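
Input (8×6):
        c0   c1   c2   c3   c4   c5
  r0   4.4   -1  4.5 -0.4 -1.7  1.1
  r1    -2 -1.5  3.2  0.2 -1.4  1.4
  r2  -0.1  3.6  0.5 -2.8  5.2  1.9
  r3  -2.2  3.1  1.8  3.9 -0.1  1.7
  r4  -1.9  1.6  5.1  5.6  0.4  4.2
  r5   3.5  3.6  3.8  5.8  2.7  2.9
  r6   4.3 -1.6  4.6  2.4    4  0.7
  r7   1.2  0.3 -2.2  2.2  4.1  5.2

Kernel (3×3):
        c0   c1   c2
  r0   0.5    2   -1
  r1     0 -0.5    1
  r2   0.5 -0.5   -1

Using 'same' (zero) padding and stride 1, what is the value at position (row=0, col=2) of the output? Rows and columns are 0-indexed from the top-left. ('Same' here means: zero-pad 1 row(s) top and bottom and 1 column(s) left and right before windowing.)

-5.2

The receptive field on the zero-padded input at this output position is [0 0 0 / -1 4.5 -0.4 / -1.5 3.2 0.2]. Elementwise product with the kernel and sum: 0·0.5 + 0·2 + 0·-1 + 4.5·-0.5 + -0.4·1 + -1.5·0.5 + 3.2·-0.5 + 0.2·-1.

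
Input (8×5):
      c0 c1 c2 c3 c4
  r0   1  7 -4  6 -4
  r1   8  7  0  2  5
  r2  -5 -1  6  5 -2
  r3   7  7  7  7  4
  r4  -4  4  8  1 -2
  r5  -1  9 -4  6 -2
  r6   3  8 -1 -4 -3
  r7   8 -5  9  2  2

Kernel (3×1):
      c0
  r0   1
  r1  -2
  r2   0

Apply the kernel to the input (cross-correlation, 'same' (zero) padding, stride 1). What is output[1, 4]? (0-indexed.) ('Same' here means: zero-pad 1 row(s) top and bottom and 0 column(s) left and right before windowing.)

The receptive field on the zero-padded input at this output position is [-4 / 5 / -2]. Elementwise product with the kernel and sum: -4·1 + 5·-2.

-14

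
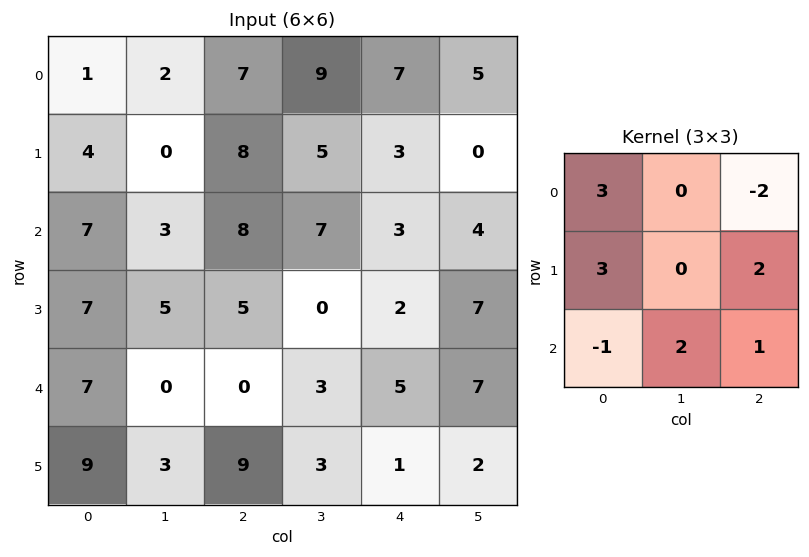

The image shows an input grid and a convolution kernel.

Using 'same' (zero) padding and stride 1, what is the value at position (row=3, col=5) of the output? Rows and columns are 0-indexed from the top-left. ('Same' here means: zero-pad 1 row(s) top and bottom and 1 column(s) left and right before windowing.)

The receptive field on the zero-padded input at this output position is [3 4 0 / 2 7 0 / 5 7 0]. Elementwise product with the kernel and sum: 3·3 + 0·-2 + 2·3 + 0·2 + 5·-1 + 7·2 + 0·1.

24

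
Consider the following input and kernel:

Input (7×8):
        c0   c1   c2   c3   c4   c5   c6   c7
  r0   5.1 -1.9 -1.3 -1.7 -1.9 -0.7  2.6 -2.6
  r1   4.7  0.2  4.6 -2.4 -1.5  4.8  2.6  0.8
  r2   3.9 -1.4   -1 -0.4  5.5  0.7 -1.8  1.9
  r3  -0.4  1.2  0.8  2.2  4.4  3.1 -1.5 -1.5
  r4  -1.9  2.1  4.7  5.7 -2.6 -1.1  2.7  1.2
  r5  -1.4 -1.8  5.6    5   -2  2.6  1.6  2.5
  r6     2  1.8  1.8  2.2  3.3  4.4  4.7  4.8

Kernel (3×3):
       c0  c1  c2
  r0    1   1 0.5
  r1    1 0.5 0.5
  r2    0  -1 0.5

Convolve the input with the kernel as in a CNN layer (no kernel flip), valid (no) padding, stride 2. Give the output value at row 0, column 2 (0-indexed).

The receptive field on the input at this output position is [-1.9 -0.7 2.6 / -1.5 4.8 2.6 / 5.5 0.7 -1.8]. Elementwise product with the kernel and sum: -1.9·1 + -0.7·1 + 2.6·0.5 + -1.5·1 + 4.8·0.5 + 2.6·0.5 + 0.7·-1 + -1.8·0.5.

-0.7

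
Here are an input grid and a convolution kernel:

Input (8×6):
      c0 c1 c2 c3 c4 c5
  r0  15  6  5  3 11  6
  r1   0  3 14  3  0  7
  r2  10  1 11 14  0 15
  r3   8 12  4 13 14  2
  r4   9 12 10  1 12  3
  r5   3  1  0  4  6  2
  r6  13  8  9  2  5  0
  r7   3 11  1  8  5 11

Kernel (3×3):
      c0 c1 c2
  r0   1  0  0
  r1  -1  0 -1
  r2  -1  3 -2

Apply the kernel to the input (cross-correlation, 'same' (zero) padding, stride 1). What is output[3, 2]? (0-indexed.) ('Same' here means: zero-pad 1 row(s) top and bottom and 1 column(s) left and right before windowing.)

-8

The receptive field on the zero-padded input at this output position is [1 11 14 / 12 4 13 / 12 10 1]. Elementwise product with the kernel and sum: 1·1 + 12·-1 + 13·-1 + 12·-1 + 10·3 + 1·-2.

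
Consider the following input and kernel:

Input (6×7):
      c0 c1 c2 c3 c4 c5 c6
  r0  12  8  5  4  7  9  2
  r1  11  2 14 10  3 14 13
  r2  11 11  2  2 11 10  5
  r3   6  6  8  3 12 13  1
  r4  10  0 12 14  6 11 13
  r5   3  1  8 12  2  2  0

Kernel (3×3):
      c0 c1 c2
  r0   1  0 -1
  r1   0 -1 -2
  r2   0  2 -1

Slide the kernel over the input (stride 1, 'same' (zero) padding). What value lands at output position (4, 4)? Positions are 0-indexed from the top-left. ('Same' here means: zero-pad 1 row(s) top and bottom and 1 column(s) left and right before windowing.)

-36

The receptive field on the zero-padded input at this output position is [3 12 13 / 14 6 11 / 12 2 2]. Elementwise product with the kernel and sum: 3·1 + 13·-1 + 6·-1 + 11·-2 + 2·2 + 2·-1.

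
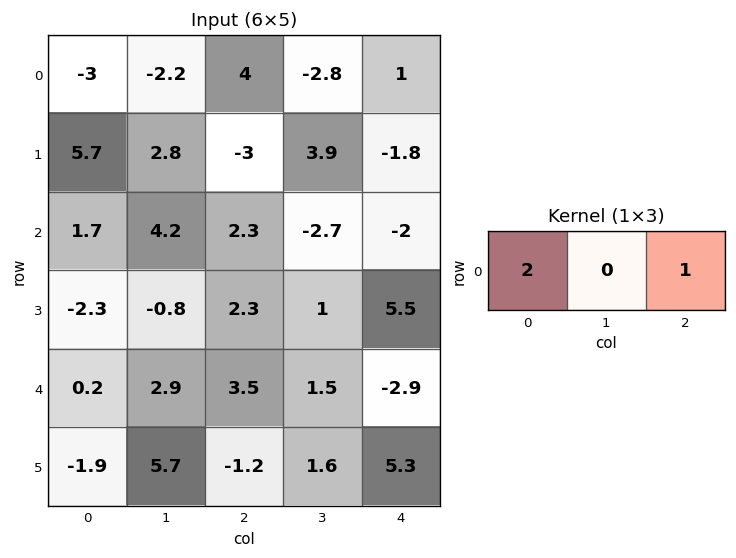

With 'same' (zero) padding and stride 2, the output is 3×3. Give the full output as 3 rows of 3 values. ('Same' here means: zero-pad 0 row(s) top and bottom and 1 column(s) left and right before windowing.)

-2.2 -7.2 -5.6
4.2 5.7 -5.4
2.9 7.3 3

Output[0,0]: The receptive field on the zero-padded input at this output position is [0 -3 -2.2]. Elementwise product with the kernel and sum: 0·2 + -2.2·1.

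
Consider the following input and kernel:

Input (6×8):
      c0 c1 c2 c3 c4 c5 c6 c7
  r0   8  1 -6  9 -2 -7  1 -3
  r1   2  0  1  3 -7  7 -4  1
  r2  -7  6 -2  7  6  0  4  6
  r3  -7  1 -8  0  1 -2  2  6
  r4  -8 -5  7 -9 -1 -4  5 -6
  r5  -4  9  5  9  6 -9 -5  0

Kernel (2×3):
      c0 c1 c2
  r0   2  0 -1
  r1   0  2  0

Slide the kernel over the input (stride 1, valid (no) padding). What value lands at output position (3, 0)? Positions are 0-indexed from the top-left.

The receptive field on the input at this output position is [-7 1 -8 / -8 -5 7]. Elementwise product with the kernel and sum: -7·2 + -8·-1 + -5·2.

-16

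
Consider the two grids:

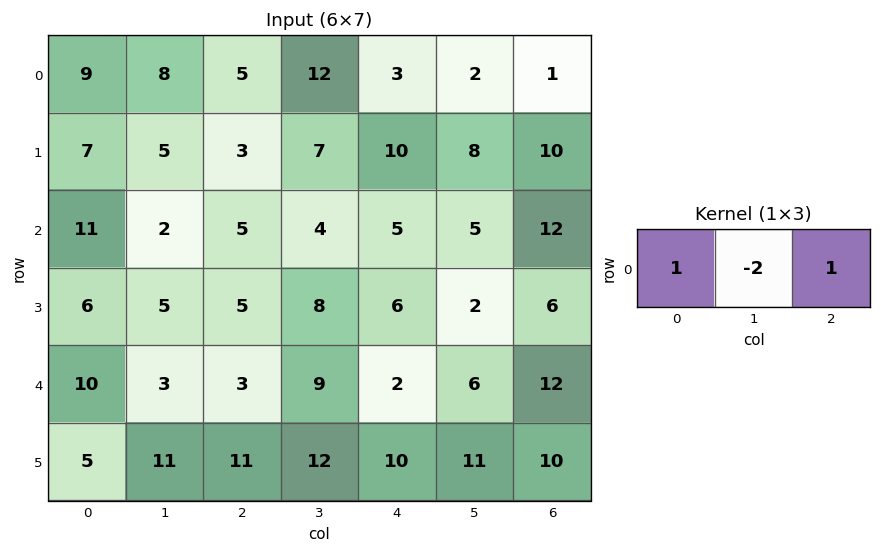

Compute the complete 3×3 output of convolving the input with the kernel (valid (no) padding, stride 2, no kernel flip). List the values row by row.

-2 -16 0
12 2 7
7 -13 2

Output[0,0]: The receptive field on the input at this output position is [9 8 5]. Elementwise product with the kernel and sum: 9·1 + 8·-2 + 5·1.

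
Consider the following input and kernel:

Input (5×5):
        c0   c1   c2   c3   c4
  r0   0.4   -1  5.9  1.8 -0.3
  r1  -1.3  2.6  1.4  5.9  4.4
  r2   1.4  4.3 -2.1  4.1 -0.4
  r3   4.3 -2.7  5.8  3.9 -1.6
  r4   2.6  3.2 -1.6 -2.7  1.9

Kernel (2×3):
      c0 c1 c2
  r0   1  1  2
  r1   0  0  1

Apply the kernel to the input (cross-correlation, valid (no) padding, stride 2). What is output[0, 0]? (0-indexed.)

The receptive field on the input at this output position is [0.4 -1 5.9 / -1.3 2.6 1.4]. Elementwise product with the kernel and sum: 0.4·1 + -1·1 + 5.9·2 + 1.4·1.

12.6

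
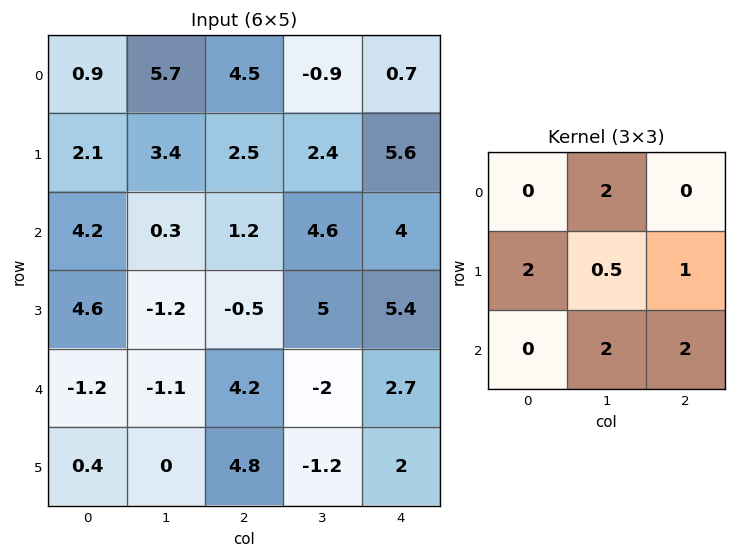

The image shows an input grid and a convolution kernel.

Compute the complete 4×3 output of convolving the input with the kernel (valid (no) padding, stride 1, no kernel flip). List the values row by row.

22.8 31.05 27.2
13.15 19.8 34.3
14.9 9.15 17.5
8.45 4.1 21.7

Output[0,0]: The receptive field on the input at this output position is [0.9 5.7 4.5 / 2.1 3.4 2.5 / 4.2 0.3 1.2]. Elementwise product with the kernel and sum: 5.7·2 + 2.1·2 + 3.4·0.5 + 2.5·1 + 0.3·2 + 1.2·2.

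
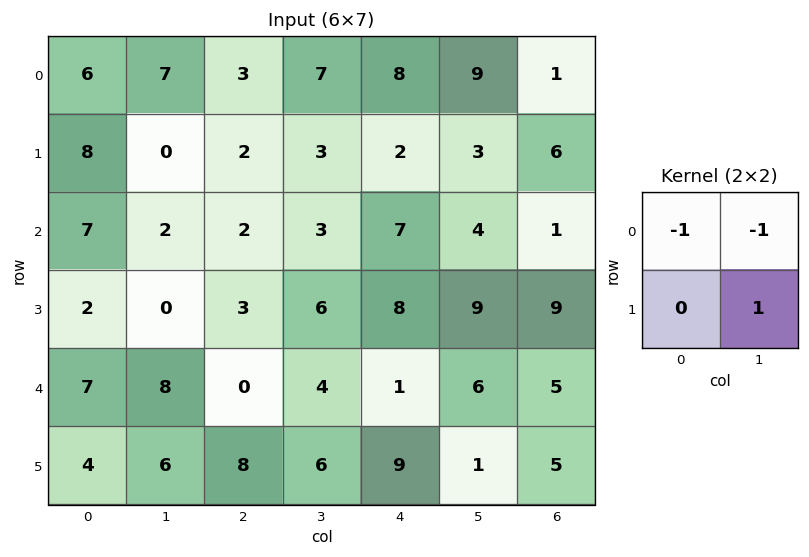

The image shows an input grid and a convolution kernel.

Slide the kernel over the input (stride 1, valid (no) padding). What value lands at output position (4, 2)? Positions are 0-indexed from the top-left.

2

The receptive field on the input at this output position is [0 4 / 8 6]. Elementwise product with the kernel and sum: 0·-1 + 4·-1 + 6·1.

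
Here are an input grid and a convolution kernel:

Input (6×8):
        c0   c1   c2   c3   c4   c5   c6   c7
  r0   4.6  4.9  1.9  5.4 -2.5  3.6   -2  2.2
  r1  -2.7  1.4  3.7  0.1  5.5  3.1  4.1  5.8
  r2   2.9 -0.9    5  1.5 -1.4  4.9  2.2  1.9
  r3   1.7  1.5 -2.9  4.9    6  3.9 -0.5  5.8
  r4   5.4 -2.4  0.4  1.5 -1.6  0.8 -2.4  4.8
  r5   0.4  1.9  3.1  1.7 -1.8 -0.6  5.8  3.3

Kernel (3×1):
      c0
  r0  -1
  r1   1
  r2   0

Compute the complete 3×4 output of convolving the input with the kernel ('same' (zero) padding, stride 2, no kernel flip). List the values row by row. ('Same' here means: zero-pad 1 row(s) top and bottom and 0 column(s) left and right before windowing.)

Output[0,0]: The receptive field on the zero-padded input at this output position is [0 / 4.6 / -2.7]. Elementwise product with the kernel and sum: 0·-1 + 4.6·1.

4.6 1.9 -2.5 -2
5.6 1.3 -6.9 -1.9
3.7 3.3 -7.6 -1.9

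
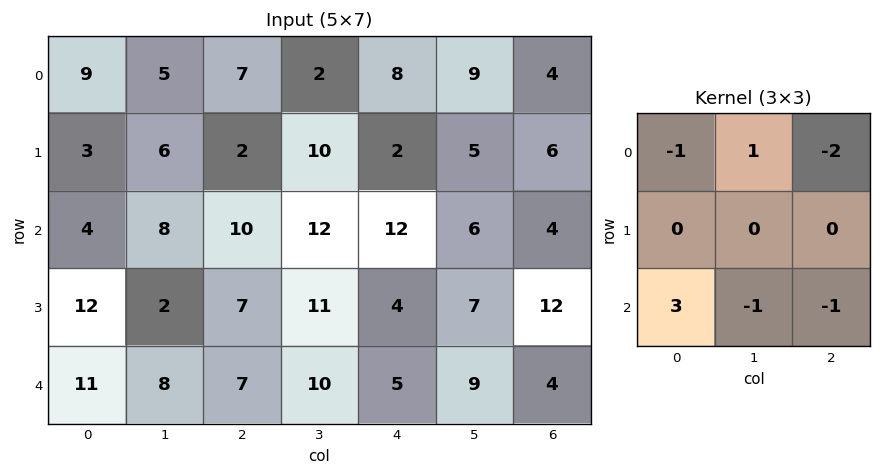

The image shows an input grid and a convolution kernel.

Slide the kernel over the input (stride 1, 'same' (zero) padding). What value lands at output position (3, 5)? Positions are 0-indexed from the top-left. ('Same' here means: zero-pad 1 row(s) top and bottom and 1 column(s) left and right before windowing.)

The receptive field on the zero-padded input at this output position is [12 6 4 / 4 7 12 / 5 9 4]. Elementwise product with the kernel and sum: 12·-1 + 6·1 + 4·-2 + 5·3 + 9·-1 + 4·-1.

-12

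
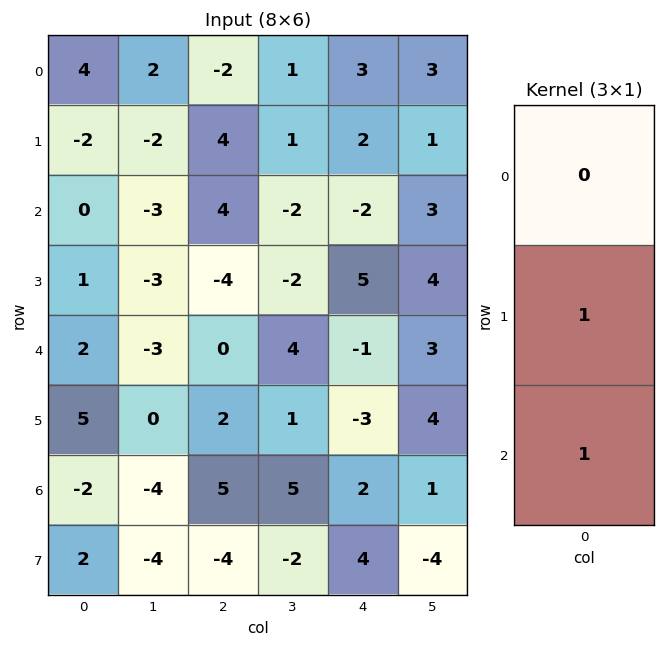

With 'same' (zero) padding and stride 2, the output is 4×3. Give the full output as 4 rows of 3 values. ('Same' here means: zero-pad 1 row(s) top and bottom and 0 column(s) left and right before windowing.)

2 2 5
1 0 3
7 2 -4
0 1 6

Output[0,0]: The receptive field on the zero-padded input at this output position is [0 / 4 / -2]. Elementwise product with the kernel and sum: 4·1 + -2·1.
Output[0,1]: The receptive field on the zero-padded input at this output position is [0 / -2 / 4]. Elementwise product with the kernel and sum: -2·1 + 4·1.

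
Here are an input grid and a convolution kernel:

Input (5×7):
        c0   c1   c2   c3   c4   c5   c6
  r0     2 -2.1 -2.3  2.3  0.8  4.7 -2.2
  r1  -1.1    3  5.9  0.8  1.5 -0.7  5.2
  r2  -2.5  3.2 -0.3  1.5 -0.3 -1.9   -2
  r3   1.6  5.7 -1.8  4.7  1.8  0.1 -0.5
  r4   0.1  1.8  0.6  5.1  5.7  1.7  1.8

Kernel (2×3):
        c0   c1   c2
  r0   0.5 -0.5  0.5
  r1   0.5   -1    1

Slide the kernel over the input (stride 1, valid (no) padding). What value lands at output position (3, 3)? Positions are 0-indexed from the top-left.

The receptive field on the input at this output position is [4.7 1.8 0.1 / 5.1 5.7 1.7]. Elementwise product with the kernel and sum: 4.7·0.5 + 1.8·-0.5 + 0.1·0.5 + 5.1·0.5 + 5.7·-1 + 1.7·1.

0.05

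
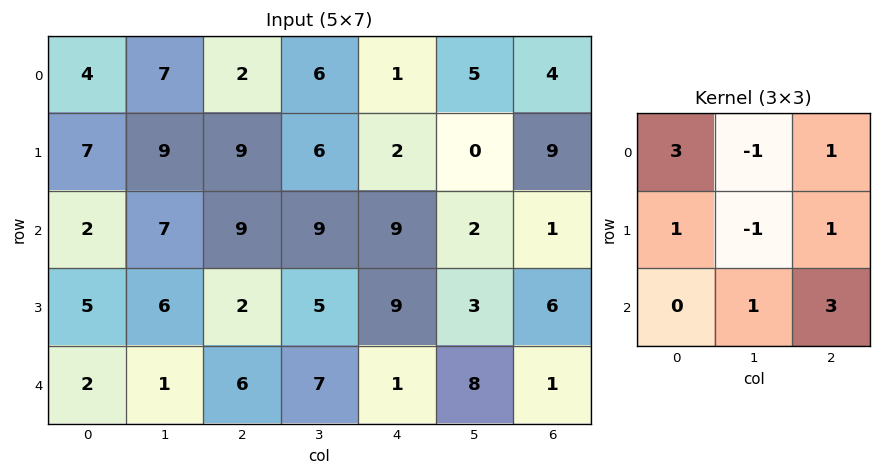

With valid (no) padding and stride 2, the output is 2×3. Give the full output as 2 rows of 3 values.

Output[0,0]: The receptive field on the input at this output position is [4 7 2 / 7 9 9 / 2 7 9]. Elementwise product with the kernel and sum: 4·3 + 7·-1 + 2·1 + 7·1 + 9·-1 + 9·1 + 7·1 + 9·3.
Output[0,1]: The receptive field on the input at this output position is [2 6 1 / 9 6 2 / 9 9 9]. Elementwise product with the kernel and sum: 2·3 + 6·-1 + 1·1 + 9·1 + 6·-1 + 2·1 + 9·1 + 9·3.

48 42 18
28 43 49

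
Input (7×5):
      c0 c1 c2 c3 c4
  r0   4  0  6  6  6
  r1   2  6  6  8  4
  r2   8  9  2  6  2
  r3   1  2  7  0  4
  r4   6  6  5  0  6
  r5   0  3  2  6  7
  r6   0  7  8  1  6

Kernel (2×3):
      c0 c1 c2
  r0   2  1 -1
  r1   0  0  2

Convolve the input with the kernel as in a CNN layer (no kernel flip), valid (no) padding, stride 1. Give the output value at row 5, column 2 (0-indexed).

15

The receptive field on the input at this output position is [2 6 7 / 8 1 6]. Elementwise product with the kernel and sum: 2·2 + 6·1 + 7·-1 + 6·2.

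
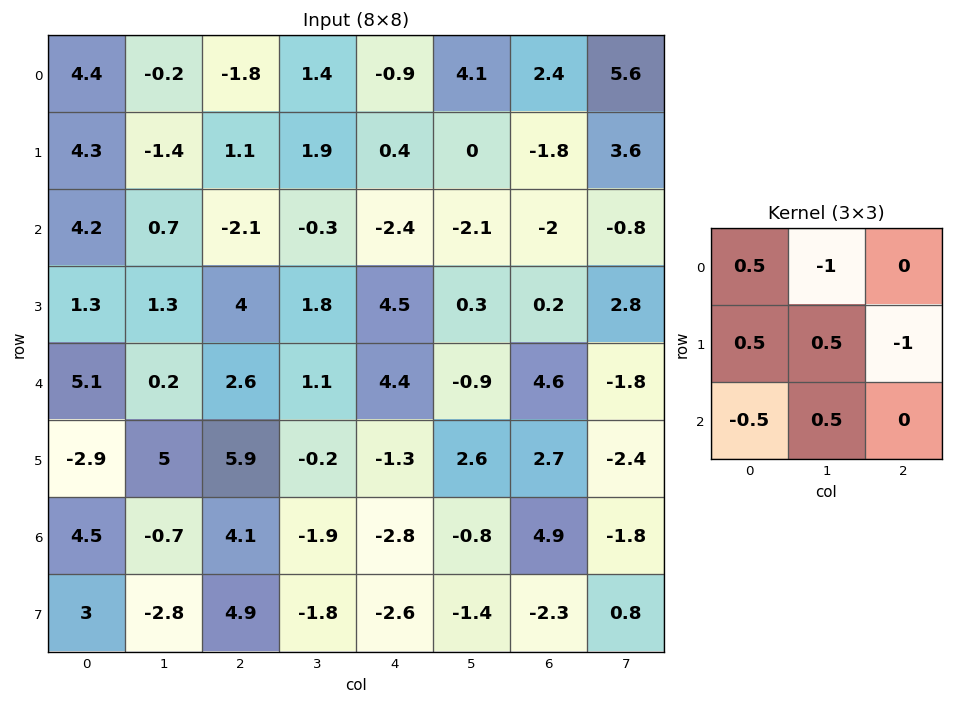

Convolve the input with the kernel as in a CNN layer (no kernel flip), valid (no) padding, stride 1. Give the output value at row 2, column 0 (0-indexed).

-3.75

The receptive field on the input at this output position is [4.2 0.7 -2.1 / 1.3 1.3 4 / 5.1 0.2 2.6]. Elementwise product with the kernel and sum: 4.2·0.5 + 0.7·-1 + 1.3·0.5 + 1.3·0.5 + 4·-1 + 5.1·-0.5 + 0.2·0.5.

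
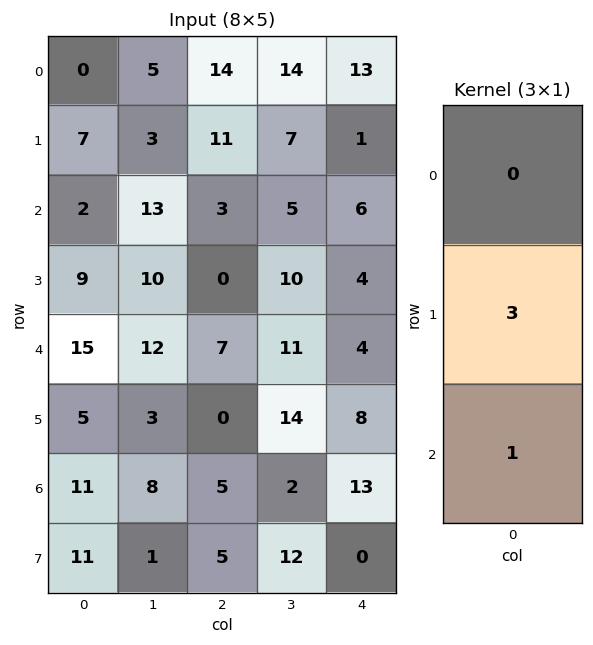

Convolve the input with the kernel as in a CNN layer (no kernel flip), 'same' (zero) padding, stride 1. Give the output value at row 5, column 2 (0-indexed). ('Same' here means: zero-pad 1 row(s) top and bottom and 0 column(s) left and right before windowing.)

The receptive field on the zero-padded input at this output position is [7 / 0 / 5]. Elementwise product with the kernel and sum: 0·3 + 5·1.

5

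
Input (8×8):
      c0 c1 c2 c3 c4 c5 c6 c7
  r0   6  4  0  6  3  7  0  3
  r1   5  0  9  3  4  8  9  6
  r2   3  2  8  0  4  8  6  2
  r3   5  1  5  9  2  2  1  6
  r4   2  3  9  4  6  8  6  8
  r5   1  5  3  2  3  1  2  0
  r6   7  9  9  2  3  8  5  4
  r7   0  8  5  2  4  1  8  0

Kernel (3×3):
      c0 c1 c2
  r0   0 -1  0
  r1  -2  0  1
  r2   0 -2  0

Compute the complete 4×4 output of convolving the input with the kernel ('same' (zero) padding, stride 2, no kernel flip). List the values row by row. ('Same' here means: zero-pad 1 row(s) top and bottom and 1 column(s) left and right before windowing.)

-6 -20 -13 -29
-13 -23 0 -25
-4 -13 -8 -13
8 -29 -7 -30

Output[0,0]: The receptive field on the zero-padded input at this output position is [0 0 0 / 0 6 4 / 0 5 0]. Elementwise product with the kernel and sum: 0·-1 + 0·-2 + 4·1 + 5·-2.
Output[0,1]: The receptive field on the zero-padded input at this output position is [0 0 0 / 4 0 6 / 0 9 3]. Elementwise product with the kernel and sum: 0·-1 + 4·-2 + 6·1 + 9·-2.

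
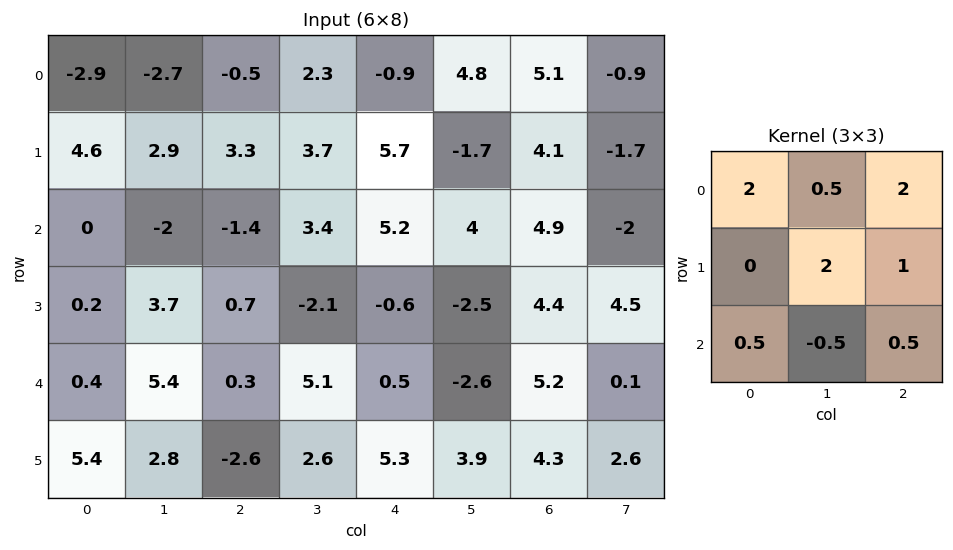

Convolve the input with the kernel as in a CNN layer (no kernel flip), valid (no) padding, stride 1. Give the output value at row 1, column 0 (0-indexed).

The receptive field on the input at this output position is [4.6 2.9 3.3 / 0 -2 -1.4 / 0.2 3.7 0.7]. Elementwise product with the kernel and sum: 4.6·2 + 2.9·0.5 + 3.3·2 + -2·2 + -1.4·1 + 0.2·0.5 + 3.7·-0.5 + 0.7·0.5.

10.45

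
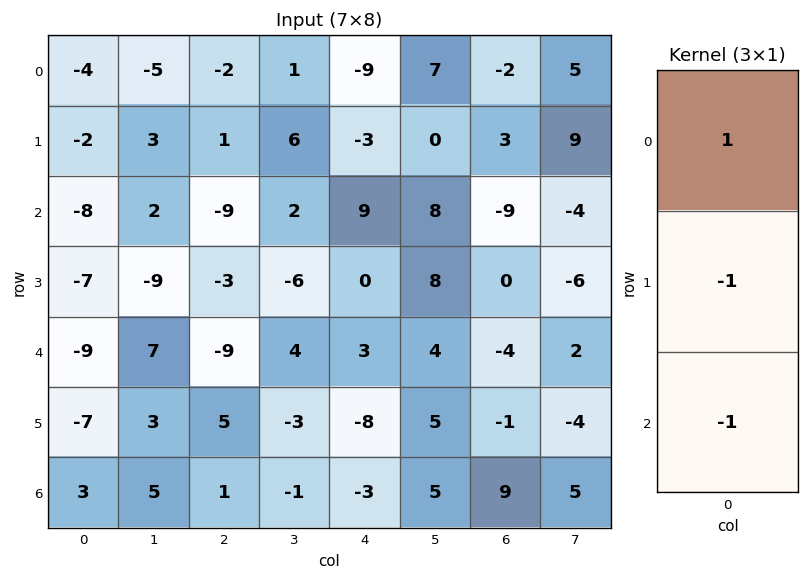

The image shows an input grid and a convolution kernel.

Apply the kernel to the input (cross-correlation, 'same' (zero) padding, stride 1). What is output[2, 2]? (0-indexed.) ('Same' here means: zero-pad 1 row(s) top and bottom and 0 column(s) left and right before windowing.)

13

The receptive field on the zero-padded input at this output position is [1 / -9 / -3]. Elementwise product with the kernel and sum: 1·1 + -9·-1 + -3·-1.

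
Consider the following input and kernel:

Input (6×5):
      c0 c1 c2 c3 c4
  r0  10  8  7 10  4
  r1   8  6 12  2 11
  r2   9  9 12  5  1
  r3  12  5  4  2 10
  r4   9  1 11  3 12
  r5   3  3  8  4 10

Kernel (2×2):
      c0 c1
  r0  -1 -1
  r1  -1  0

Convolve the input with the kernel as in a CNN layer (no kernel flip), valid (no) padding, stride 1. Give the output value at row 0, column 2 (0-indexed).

The receptive field on the input at this output position is [7 10 / 12 2]. Elementwise product with the kernel and sum: 7·-1 + 10·-1 + 12·-1.

-29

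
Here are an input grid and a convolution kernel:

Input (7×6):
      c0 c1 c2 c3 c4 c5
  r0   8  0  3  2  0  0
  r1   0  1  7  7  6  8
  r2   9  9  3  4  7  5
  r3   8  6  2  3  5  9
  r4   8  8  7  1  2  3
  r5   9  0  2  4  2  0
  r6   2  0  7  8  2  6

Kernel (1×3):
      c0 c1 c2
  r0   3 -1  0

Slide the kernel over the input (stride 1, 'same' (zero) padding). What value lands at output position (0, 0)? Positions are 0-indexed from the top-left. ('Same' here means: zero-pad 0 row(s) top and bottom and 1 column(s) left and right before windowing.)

-8

The receptive field on the zero-padded input at this output position is [0 8 0]. Elementwise product with the kernel and sum: 0·3 + 8·-1.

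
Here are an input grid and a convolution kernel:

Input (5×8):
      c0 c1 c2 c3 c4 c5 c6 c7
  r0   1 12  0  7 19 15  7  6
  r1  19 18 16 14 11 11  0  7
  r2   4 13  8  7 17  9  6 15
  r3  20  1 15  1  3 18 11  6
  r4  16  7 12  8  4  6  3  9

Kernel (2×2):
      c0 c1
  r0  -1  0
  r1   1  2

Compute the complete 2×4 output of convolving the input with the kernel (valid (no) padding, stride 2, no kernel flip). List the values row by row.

54 44 14 7
18 9 22 17

Output[0,0]: The receptive field on the input at this output position is [1 12 / 19 18]. Elementwise product with the kernel and sum: 1·-1 + 19·1 + 18·2.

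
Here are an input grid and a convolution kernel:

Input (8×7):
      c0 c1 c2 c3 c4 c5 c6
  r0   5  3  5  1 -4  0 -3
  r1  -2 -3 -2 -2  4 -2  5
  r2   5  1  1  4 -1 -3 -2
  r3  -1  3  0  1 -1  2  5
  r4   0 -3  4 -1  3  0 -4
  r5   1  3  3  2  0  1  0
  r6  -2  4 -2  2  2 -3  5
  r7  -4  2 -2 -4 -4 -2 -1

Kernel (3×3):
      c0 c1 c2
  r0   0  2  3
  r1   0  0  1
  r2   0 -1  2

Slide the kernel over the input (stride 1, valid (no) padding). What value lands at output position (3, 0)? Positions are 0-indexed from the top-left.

The receptive field on the input at this output position is [-1 3 0 / 0 -3 4 / 1 3 3]. Elementwise product with the kernel and sum: 3·2 + 0·3 + 4·1 + 3·-1 + 3·2.

13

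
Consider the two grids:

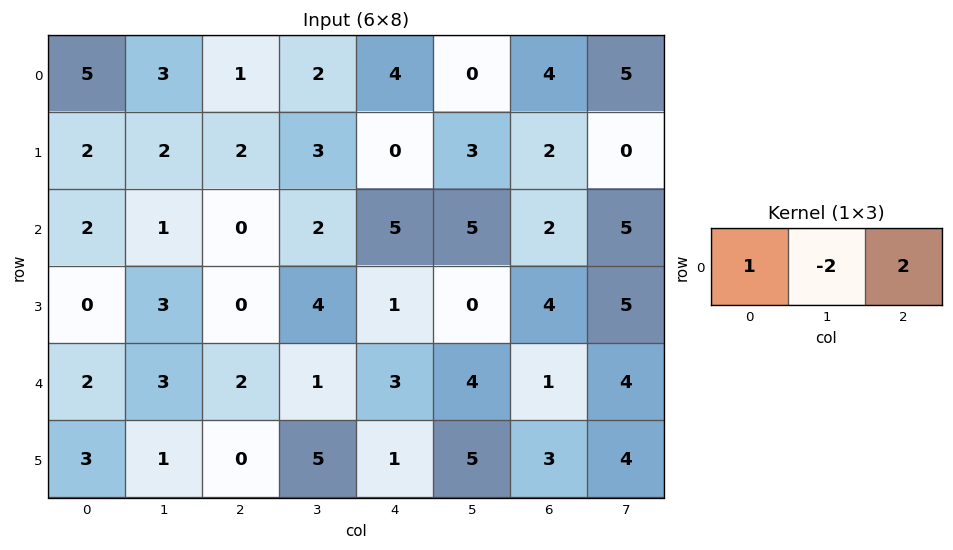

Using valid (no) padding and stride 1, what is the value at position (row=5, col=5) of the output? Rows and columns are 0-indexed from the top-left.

The receptive field on the input at this output position is [5 3 4]. Elementwise product with the kernel and sum: 5·1 + 3·-2 + 4·2.

7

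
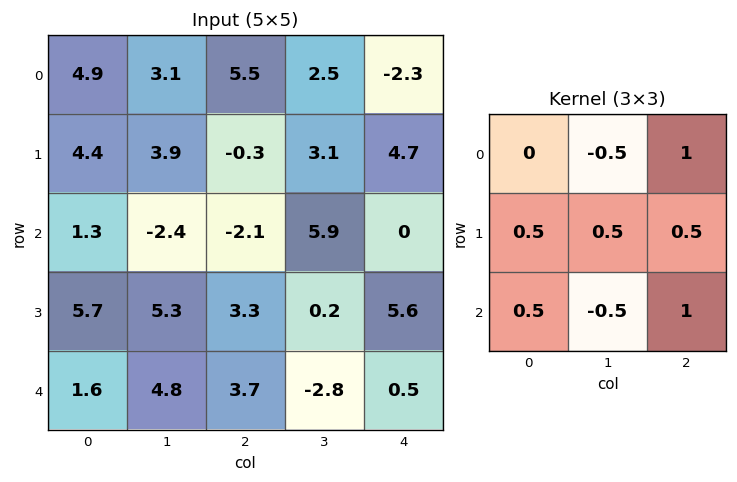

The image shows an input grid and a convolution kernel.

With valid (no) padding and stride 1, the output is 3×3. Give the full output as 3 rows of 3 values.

7.7 8.85 -3.8
-0.35 5.15 12.2
8.35 9.1 5.35

Output[0,0]: The receptive field on the input at this output position is [4.9 3.1 5.5 / 4.4 3.9 -0.3 / 1.3 -2.4 -2.1]. Elementwise product with the kernel and sum: 3.1·-0.5 + 5.5·1 + 4.4·0.5 + 3.9·0.5 + -0.3·0.5 + 1.3·0.5 + -2.4·-0.5 + -2.1·1.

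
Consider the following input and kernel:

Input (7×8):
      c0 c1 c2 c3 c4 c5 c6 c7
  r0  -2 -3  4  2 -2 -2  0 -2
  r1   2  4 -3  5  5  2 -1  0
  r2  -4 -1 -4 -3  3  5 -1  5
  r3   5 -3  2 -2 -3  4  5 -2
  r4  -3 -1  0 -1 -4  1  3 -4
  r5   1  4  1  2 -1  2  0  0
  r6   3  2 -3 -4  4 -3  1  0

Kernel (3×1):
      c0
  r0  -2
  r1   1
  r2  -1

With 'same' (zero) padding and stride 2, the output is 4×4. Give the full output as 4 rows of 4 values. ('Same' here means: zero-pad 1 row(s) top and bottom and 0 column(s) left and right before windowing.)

Output[0,0]: The receptive field on the zero-padded input at this output position is [0 / -2 / 2]. Elementwise product with the kernel and sum: 0·-2 + -2·1 + 2·-1.
Output[0,1]: The receptive field on the zero-padded input at this output position is [0 / 4 / -3]. Elementwise product with the kernel and sum: 0·-2 + 4·1 + -3·-1.

-4 7 -7 1
-13 0 -4 -4
-14 -5 3 -7
1 -5 6 1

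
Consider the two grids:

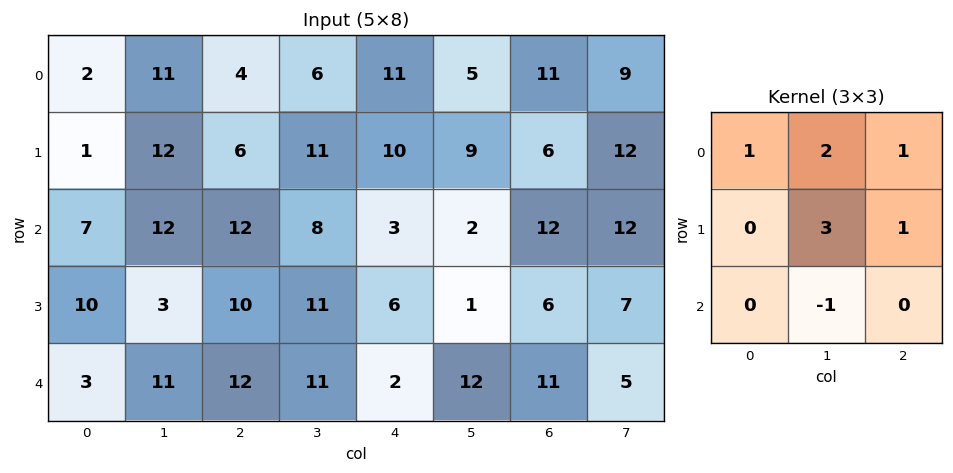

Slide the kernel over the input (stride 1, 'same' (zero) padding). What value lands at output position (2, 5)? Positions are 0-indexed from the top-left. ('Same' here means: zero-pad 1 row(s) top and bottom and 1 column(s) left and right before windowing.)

The receptive field on the zero-padded input at this output position is [10 9 6 / 3 2 12 / 6 1 6]. Elementwise product with the kernel and sum: 10·1 + 9·2 + 6·1 + 2·3 + 12·1 + 1·-1.

51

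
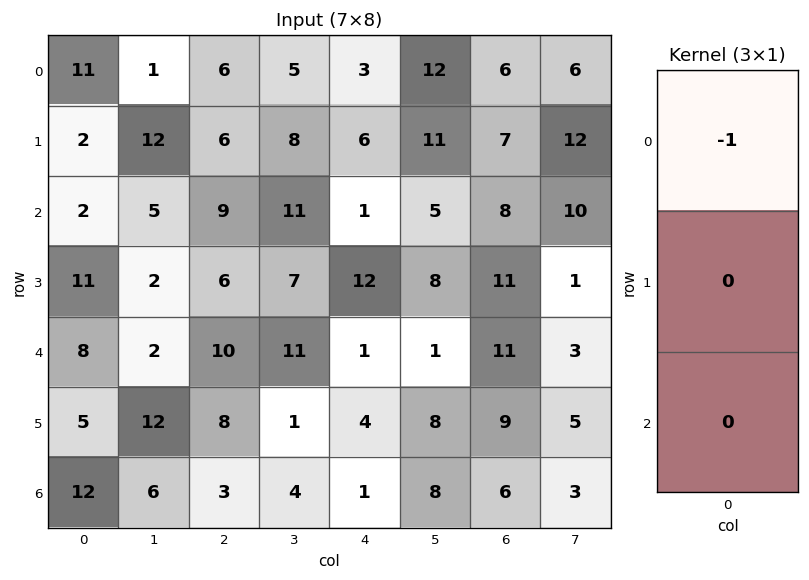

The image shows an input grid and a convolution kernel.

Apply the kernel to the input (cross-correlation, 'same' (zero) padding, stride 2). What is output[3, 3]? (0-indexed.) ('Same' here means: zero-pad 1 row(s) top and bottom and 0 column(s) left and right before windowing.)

-9

The receptive field on the zero-padded input at this output position is [9 / 6 / 0]. Elementwise product with the kernel and sum: 9·-1.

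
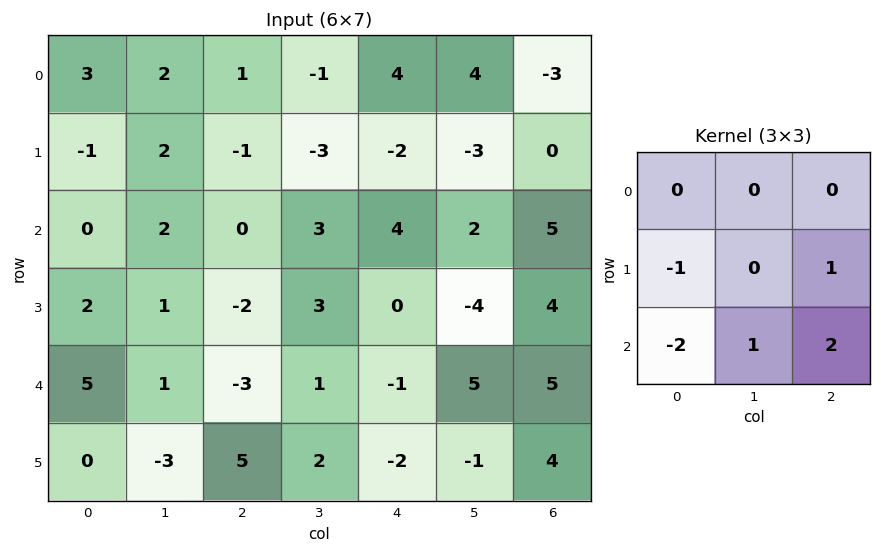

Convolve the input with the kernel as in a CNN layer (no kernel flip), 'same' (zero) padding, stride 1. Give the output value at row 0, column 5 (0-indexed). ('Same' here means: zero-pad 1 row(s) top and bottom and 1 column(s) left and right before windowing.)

-6

The receptive field on the zero-padded input at this output position is [0 0 0 / 4 4 -3 / -2 -3 0]. Elementwise product with the kernel and sum: 4·-1 + -3·1 + -2·-2 + -3·1 + 0·2.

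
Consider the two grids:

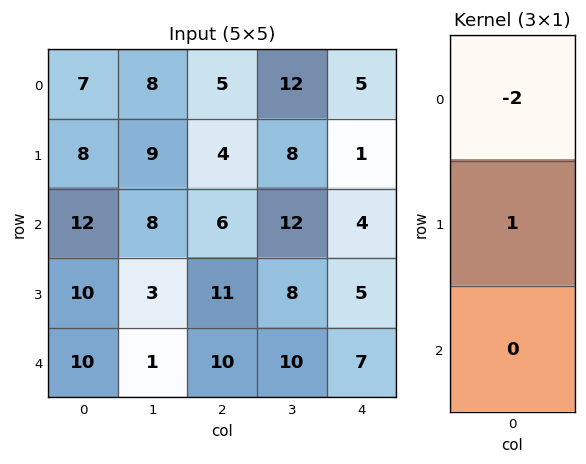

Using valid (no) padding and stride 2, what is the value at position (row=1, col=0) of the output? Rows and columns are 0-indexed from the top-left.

The receptive field on the input at this output position is [12 / 10 / 10]. Elementwise product with the kernel and sum: 12·-2 + 10·1.

-14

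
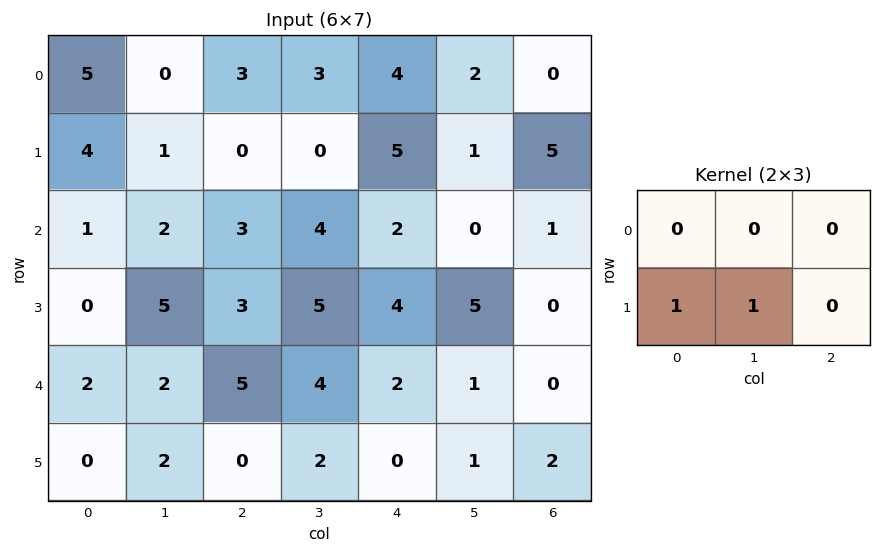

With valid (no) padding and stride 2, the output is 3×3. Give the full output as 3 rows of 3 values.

Output[0,0]: The receptive field on the input at this output position is [5 0 3 / 4 1 0]. Elementwise product with the kernel and sum: 4·1 + 1·1.

5 0 6
5 8 9
2 2 1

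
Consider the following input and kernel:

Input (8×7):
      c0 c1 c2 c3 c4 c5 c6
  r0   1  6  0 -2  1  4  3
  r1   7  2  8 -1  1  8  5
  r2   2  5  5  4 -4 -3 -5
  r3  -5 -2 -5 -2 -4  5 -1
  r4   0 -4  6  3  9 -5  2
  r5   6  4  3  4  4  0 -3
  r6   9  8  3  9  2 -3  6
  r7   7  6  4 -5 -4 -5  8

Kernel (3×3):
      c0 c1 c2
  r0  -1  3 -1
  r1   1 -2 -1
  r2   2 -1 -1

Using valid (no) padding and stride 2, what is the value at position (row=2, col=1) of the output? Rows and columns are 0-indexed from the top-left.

-20

The receptive field on the input at this output position is [6 3 9 / 3 4 4 / 3 9 2]. Elementwise product with the kernel and sum: 6·-1 + 3·3 + 9·-1 + 3·1 + 4·-2 + 4·-1 + 3·2 + 9·-1 + 2·-1.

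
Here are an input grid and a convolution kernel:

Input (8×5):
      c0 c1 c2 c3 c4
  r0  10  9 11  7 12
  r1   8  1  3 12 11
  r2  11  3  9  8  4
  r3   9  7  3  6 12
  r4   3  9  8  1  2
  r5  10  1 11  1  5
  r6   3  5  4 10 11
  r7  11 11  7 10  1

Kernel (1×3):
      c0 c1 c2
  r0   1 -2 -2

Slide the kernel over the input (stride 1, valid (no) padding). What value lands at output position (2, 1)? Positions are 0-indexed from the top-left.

The receptive field on the input at this output position is [3 9 8]. Elementwise product with the kernel and sum: 3·1 + 9·-2 + 8·-2.

-31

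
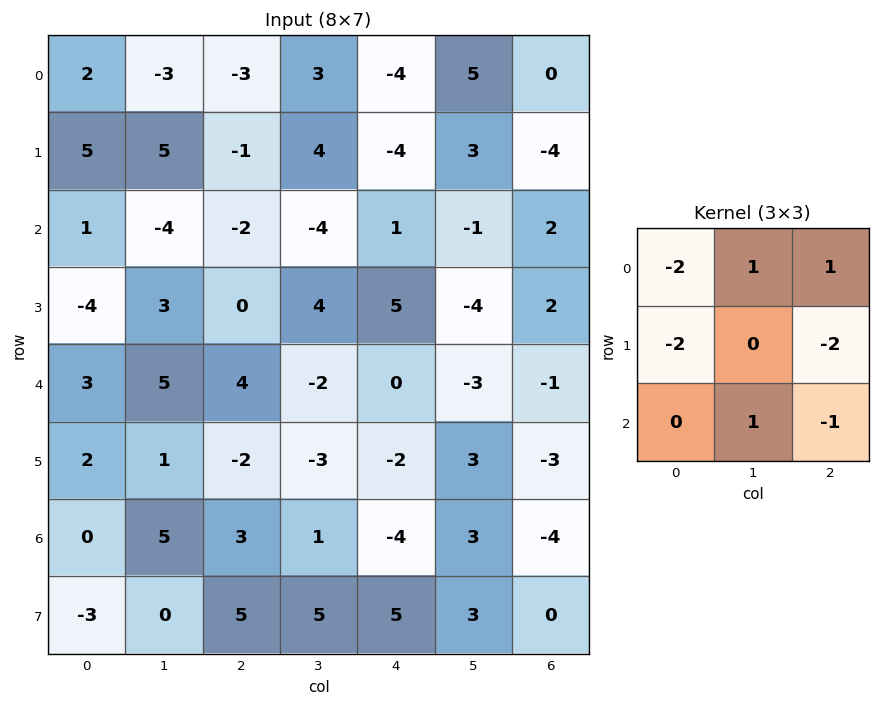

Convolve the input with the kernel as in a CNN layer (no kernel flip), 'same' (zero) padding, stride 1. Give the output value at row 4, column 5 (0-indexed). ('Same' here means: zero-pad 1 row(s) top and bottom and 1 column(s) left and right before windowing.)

The receptive field on the zero-padded input at this output position is [5 -4 2 / 0 -3 -1 / -2 3 -3]. Elementwise product with the kernel and sum: 5·-2 + -4·1 + 2·1 + 0·-2 + -1·-2 + 3·1 + -3·-1.

-4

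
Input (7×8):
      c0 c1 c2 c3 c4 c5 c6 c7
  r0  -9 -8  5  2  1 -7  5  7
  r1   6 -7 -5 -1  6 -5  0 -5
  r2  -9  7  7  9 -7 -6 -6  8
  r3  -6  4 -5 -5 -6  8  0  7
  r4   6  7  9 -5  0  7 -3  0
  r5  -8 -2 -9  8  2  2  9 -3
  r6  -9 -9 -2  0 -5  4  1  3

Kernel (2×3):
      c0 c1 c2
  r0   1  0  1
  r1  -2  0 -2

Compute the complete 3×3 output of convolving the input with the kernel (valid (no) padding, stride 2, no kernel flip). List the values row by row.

Output[0,0]: The receptive field on the input at this output position is [-9 -8 5 / 6 -7 -5]. Elementwise product with the kernel and sum: -9·1 + 5·1 + 6·-2 + -5·-2.

-6 4 -6
20 22 -1
49 23 -25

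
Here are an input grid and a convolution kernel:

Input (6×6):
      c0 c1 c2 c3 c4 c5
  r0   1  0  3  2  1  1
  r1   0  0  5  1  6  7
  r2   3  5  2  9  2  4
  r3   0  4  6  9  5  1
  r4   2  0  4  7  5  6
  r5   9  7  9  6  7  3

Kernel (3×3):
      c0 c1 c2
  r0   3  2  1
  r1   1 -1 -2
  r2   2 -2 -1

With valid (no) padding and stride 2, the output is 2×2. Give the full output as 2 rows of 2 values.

Output[0,0]: The receptive field on the input at this output position is [1 0 3 / 0 0 5 / 3 5 2]. Elementwise product with the kernel and sum: 1·3 + 0·2 + 3·1 + 0·1 + 0·-1 + 5·-2 + 3·2 + 5·-2 + 2·-1.
Output[0,1]: The receptive field on the input at this output position is [3 2 1 / 5 1 6 / 2 9 2]. Elementwise product with the kernel and sum: 3·3 + 2·2 + 1·1 + 5·1 + 1·-1 + 6·-2 + 2·2 + 9·-2 + 2·-1.

-10 -10
5 2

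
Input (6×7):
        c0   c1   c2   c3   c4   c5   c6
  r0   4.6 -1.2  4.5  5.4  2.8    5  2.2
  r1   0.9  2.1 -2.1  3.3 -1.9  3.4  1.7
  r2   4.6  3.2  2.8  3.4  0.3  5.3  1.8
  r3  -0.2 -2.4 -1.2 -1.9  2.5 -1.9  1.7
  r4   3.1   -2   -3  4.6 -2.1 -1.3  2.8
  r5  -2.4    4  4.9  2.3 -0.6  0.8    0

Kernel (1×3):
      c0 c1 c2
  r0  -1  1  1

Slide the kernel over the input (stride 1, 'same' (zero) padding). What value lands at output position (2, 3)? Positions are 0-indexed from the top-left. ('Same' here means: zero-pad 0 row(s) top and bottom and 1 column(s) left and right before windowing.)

0.9

The receptive field on the zero-padded input at this output position is [2.8 3.4 0.3]. Elementwise product with the kernel and sum: 2.8·-1 + 3.4·1 + 0.3·1.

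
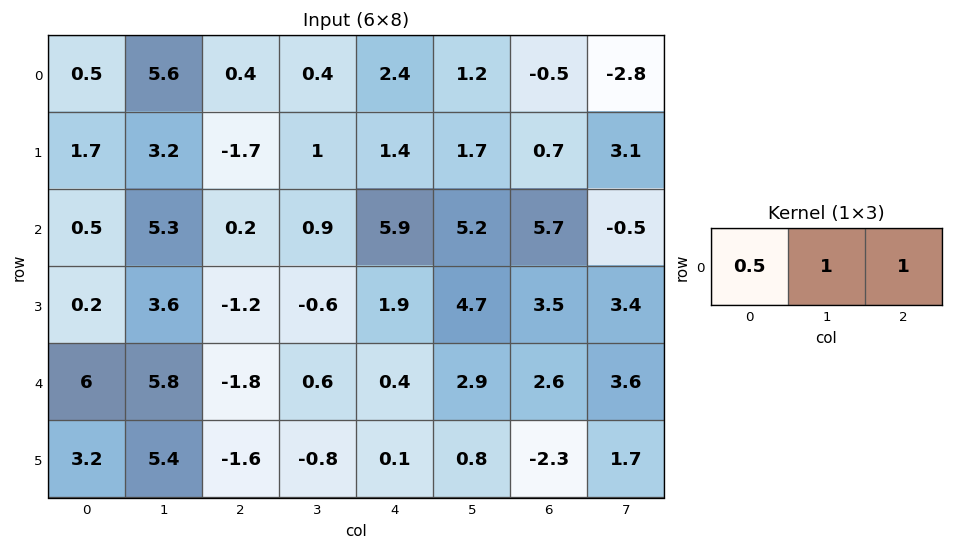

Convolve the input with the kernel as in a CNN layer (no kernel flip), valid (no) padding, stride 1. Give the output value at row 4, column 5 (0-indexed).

7.65

The receptive field on the input at this output position is [2.9 2.6 3.6]. Elementwise product with the kernel and sum: 2.9·0.5 + 2.6·1 + 3.6·1.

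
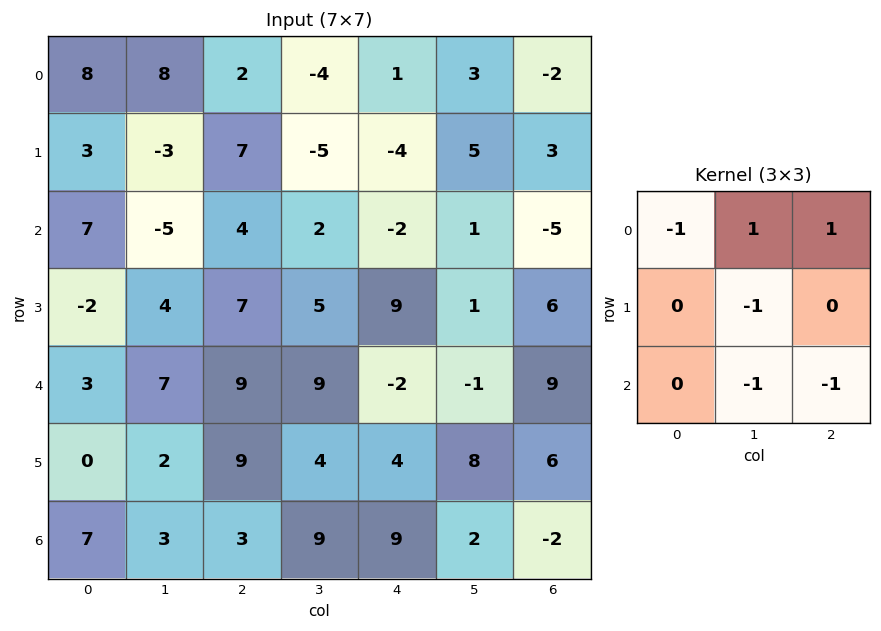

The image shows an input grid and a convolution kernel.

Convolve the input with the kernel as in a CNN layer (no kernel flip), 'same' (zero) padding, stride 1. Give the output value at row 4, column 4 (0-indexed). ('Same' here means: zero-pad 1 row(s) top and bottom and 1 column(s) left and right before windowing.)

The receptive field on the zero-padded input at this output position is [5 9 1 / 9 -2 -1 / 4 4 8]. Elementwise product with the kernel and sum: 5·-1 + 9·1 + 1·1 + -2·-1 + 4·-1 + 8·-1.

-5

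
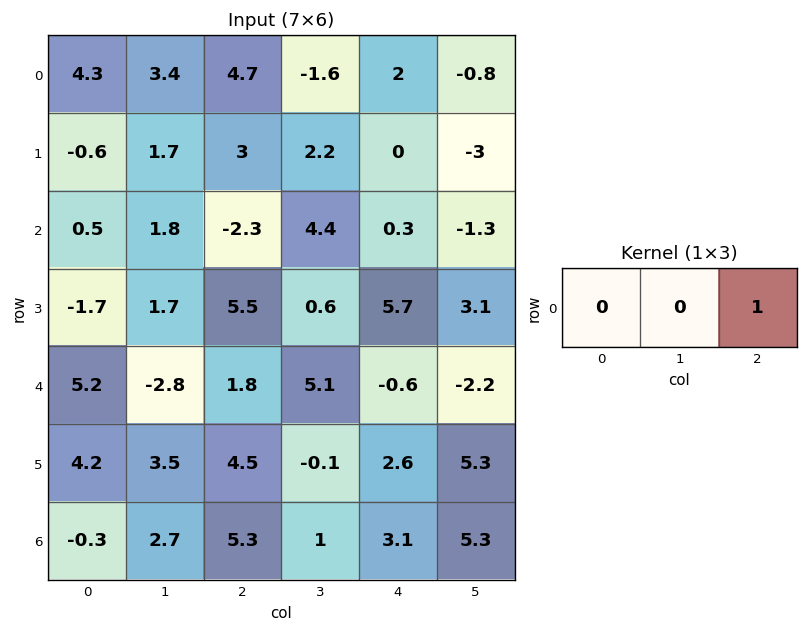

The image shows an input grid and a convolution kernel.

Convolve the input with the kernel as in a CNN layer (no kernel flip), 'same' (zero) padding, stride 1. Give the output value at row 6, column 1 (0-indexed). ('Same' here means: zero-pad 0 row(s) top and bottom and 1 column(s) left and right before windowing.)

The receptive field on the zero-padded input at this output position is [-0.3 2.7 5.3]. Elementwise product with the kernel and sum: 5.3·1.

5.3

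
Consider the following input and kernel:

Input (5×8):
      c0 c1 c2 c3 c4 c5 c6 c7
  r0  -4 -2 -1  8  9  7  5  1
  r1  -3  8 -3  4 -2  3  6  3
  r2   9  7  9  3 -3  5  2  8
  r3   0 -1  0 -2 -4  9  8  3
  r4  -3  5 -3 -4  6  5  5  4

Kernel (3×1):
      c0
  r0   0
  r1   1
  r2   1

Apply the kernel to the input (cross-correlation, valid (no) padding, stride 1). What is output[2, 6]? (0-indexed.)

13

The receptive field on the input at this output position is [2 / 8 / 5]. Elementwise product with the kernel and sum: 8·1 + 5·1.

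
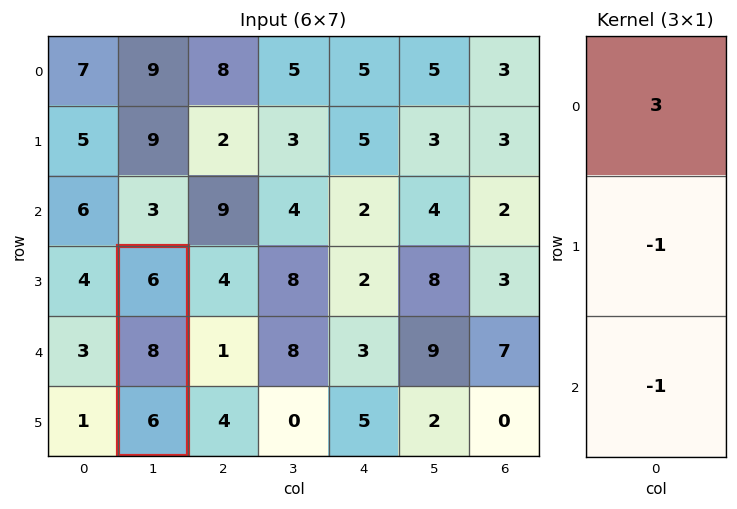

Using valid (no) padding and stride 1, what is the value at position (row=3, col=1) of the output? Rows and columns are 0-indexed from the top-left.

The receptive field on the input at this output position is [6 / 8 / 6]. Elementwise product with the kernel and sum: 6·3 + 8·-1 + 6·-1.

4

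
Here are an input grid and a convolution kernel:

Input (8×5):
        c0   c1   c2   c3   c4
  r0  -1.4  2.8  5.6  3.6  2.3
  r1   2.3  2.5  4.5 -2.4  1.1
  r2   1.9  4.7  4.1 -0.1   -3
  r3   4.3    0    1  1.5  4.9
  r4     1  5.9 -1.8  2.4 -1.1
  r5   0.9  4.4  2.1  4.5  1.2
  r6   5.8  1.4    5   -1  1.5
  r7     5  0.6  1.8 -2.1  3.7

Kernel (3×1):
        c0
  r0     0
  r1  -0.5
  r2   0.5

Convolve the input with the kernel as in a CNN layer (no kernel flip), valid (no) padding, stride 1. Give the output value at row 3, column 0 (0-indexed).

-0.05

The receptive field on the input at this output position is [4.3 / 1 / 0.9]. Elementwise product with the kernel and sum: 1·-0.5 + 0.9·0.5.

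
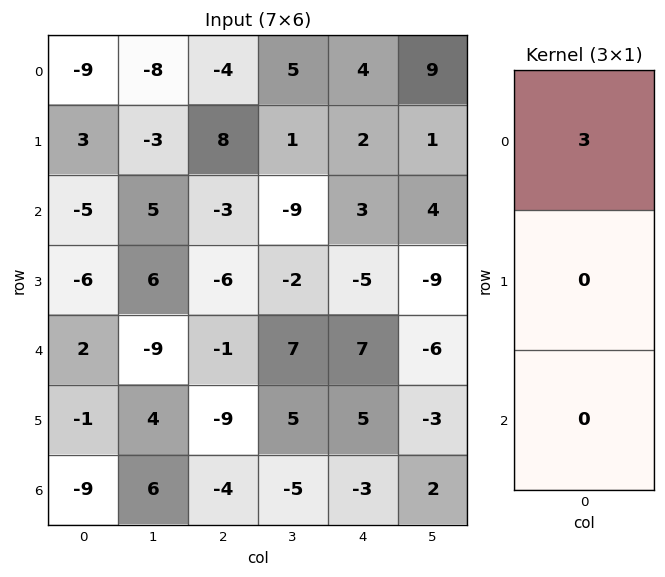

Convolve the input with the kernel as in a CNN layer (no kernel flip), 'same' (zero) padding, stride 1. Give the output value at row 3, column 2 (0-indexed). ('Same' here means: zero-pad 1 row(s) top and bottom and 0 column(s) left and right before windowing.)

-9

The receptive field on the zero-padded input at this output position is [-3 / -6 / -1]. Elementwise product with the kernel and sum: -3·3.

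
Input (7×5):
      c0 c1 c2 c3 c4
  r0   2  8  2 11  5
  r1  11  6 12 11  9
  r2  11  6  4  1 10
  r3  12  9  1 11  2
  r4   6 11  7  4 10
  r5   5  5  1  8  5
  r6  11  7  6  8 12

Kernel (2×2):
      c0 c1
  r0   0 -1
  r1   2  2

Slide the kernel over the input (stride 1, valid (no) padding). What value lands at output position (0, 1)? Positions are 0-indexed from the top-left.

34

The receptive field on the input at this output position is [8 2 / 6 12]. Elementwise product with the kernel and sum: 2·-1 + 6·2 + 12·2.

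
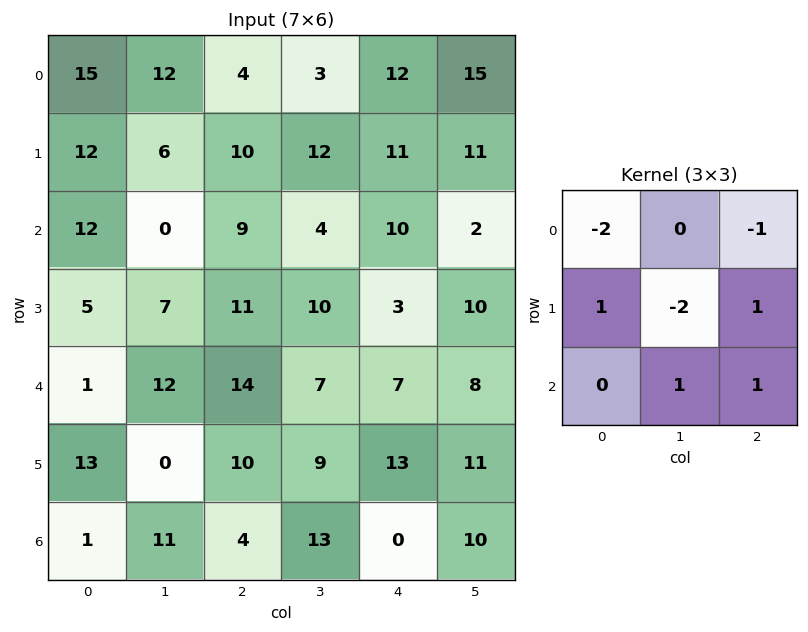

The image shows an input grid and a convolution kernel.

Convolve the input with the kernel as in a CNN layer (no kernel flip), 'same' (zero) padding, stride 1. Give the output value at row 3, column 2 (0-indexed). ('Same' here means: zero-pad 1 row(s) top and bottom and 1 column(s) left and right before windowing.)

The receptive field on the zero-padded input at this output position is [0 9 4 / 7 11 10 / 12 14 7]. Elementwise product with the kernel and sum: 0·-2 + 4·-1 + 7·1 + 11·-2 + 10·1 + 14·1 + 7·1.

12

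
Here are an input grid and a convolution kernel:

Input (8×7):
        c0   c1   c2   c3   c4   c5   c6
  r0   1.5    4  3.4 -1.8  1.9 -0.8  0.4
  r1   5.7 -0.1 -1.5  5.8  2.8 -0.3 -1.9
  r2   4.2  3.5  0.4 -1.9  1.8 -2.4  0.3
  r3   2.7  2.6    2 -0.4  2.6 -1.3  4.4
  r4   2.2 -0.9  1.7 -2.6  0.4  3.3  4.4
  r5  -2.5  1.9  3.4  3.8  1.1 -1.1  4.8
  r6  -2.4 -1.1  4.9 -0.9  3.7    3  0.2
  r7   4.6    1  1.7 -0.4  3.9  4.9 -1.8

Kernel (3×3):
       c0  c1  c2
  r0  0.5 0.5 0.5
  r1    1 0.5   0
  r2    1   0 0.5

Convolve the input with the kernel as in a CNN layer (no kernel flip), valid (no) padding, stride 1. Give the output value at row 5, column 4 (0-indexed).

The receptive field on the input at this output position is [1.1 -1.1 4.8 / 3.7 3 0.2 / 3.9 4.9 -1.8]. Elementwise product with the kernel and sum: 1.1·0.5 + -1.1·0.5 + 4.8·0.5 + 3.7·1 + 3·0.5 + 3.9·1 + -1.8·0.5.

10.6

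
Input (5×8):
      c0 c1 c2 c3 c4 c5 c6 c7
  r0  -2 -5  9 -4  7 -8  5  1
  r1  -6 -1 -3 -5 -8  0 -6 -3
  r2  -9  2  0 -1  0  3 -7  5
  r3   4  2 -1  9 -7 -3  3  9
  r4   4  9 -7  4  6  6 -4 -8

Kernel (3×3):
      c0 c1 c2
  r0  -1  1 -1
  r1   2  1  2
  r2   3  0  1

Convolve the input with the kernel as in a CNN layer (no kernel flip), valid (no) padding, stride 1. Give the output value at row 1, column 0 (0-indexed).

The receptive field on the input at this output position is [-6 -1 -3 / -9 2 0 / 4 2 -1]. Elementwise product with the kernel and sum: -6·-1 + -1·1 + -3·-1 + -9·2 + 2·1 + 0·2 + 4·3 + -1·1.

3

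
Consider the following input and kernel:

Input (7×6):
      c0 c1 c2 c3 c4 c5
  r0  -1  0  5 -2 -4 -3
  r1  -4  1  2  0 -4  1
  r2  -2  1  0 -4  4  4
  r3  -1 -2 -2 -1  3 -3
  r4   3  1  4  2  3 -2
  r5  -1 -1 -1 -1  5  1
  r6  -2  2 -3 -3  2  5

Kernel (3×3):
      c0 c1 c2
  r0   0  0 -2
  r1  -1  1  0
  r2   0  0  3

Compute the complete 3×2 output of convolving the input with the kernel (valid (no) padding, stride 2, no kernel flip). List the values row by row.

Output[0,0]: The receptive field on the input at this output position is [-1 0 5 / -4 1 2 / -2 1 0]. Elementwise product with the kernel and sum: 5·-2 + -4·-1 + 1·1 + 0·3.

-5 18
11 2
-17 0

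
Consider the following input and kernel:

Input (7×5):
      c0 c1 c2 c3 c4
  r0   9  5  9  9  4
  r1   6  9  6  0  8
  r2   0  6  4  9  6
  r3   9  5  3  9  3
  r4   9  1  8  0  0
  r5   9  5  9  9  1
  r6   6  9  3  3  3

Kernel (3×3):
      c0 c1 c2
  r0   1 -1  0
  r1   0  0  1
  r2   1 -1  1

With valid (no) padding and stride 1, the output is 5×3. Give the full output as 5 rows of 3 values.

Output[0,0]: The receptive field on the input at this output position is [9 5 9 / 6 9 6 / 0 6 4]. Elementwise product with the kernel and sum: 9·1 + 5·-1 + 6·1 + 0·1 + 6·-1 + 4·1.
Output[0,1]: The receptive field on the input at this output position is [5 9 9 / 9 6 0 / 6 4 9]. Elementwise product with the kernel and sum: 5·1 + 9·-1 + 0·1 + 6·1 + 4·-1 + 9·1.

8 7 9
8 23 9
13 4 6
25 7 -5
17 11 12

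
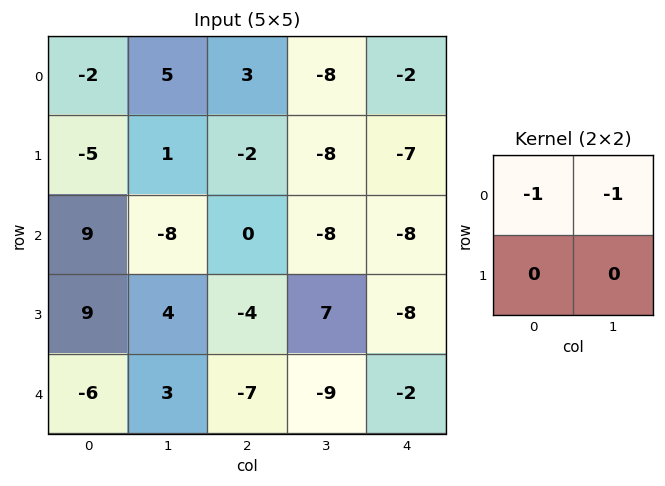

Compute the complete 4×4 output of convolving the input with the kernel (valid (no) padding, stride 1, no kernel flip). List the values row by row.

Output[0,0]: The receptive field on the input at this output position is [-2 5 / -5 1]. Elementwise product with the kernel and sum: -2·-1 + 5·-1.
Output[0,1]: The receptive field on the input at this output position is [5 3 / 1 -2]. Elementwise product with the kernel and sum: 5·-1 + 3·-1.

-3 -8 5 10
4 1 10 15
-1 8 8 16
-13 0 -3 1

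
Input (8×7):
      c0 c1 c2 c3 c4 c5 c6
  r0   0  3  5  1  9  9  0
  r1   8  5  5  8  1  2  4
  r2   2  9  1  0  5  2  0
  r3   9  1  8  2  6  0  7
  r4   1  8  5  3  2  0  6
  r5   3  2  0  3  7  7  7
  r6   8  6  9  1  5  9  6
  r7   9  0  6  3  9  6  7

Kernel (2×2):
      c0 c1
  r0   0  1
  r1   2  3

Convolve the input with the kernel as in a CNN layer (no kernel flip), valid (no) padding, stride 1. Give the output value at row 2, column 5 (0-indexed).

21

The receptive field on the input at this output position is [2 0 / 0 7]. Elementwise product with the kernel and sum: 0·1 + 0·2 + 7·3.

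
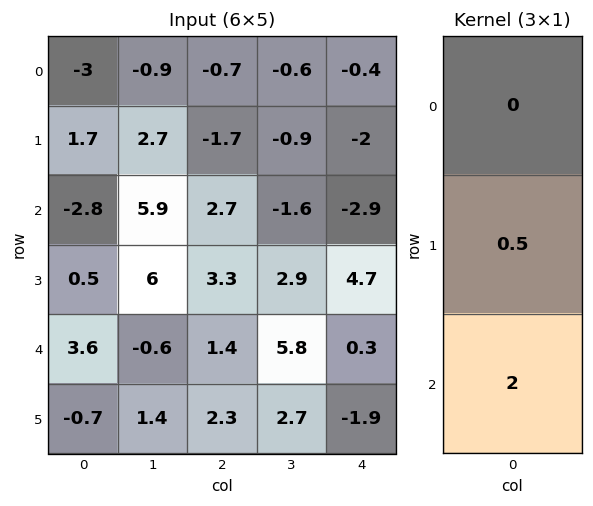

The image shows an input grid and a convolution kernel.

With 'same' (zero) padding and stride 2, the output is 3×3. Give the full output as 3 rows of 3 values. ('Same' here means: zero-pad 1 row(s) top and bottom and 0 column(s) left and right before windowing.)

1.9 -3.75 -4.2
-0.4 7.95 7.95
0.4 5.3 -3.65

Output[0,0]: The receptive field on the zero-padded input at this output position is [0 / -3 / 1.7]. Elementwise product with the kernel and sum: -3·0.5 + 1.7·2.
Output[0,1]: The receptive field on the zero-padded input at this output position is [0 / -0.7 / -1.7]. Elementwise product with the kernel and sum: -0.7·0.5 + -1.7·2.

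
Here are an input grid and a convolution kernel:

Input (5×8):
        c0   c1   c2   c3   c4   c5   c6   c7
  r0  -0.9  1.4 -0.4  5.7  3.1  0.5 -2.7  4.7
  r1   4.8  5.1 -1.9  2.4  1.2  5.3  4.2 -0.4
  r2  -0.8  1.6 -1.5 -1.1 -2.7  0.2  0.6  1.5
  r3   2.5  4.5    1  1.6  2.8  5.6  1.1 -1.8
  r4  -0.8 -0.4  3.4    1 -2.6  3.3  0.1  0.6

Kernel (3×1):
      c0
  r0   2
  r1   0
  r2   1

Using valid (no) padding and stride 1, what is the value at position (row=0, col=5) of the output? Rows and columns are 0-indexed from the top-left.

The receptive field on the input at this output position is [0.5 / 5.3 / 0.2]. Elementwise product with the kernel and sum: 0.5·2 + 0.2·1.

1.2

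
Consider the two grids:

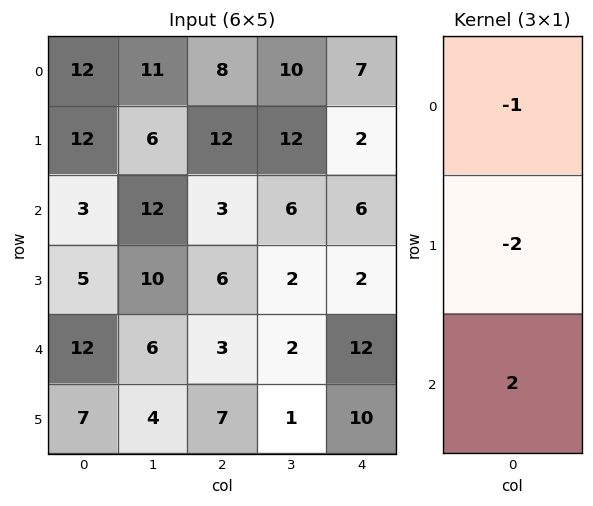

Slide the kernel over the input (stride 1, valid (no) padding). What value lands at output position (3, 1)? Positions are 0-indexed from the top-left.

The receptive field on the input at this output position is [10 / 6 / 4]. Elementwise product with the kernel and sum: 10·-1 + 6·-2 + 4·2.

-14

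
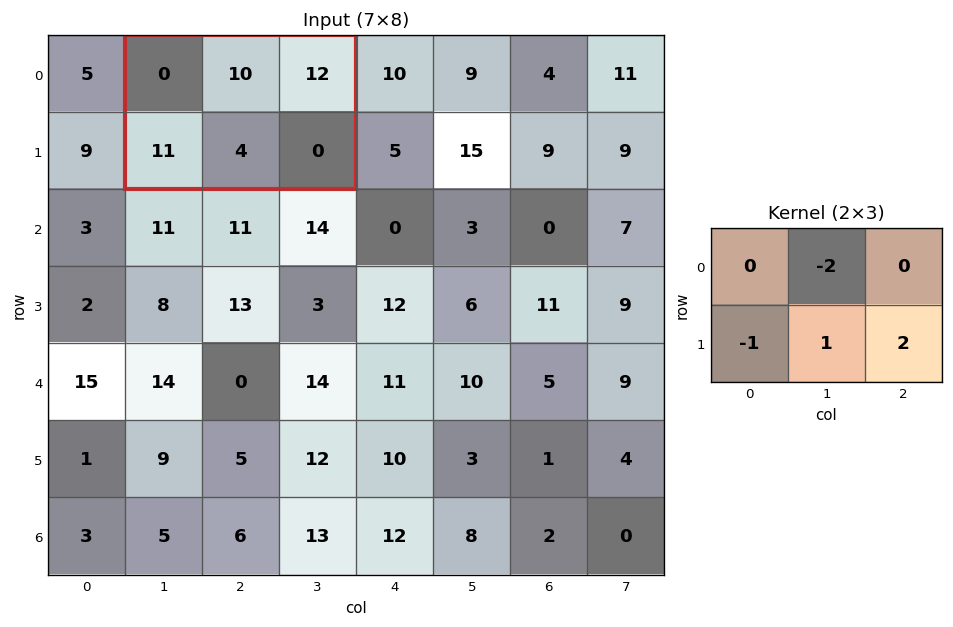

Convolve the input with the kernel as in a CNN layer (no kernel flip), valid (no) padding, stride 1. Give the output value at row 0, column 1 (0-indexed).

The receptive field on the input at this output position is [0 10 12 / 11 4 0]. Elementwise product with the kernel and sum: 10·-2 + 11·-1 + 4·1 + 0·2.

-27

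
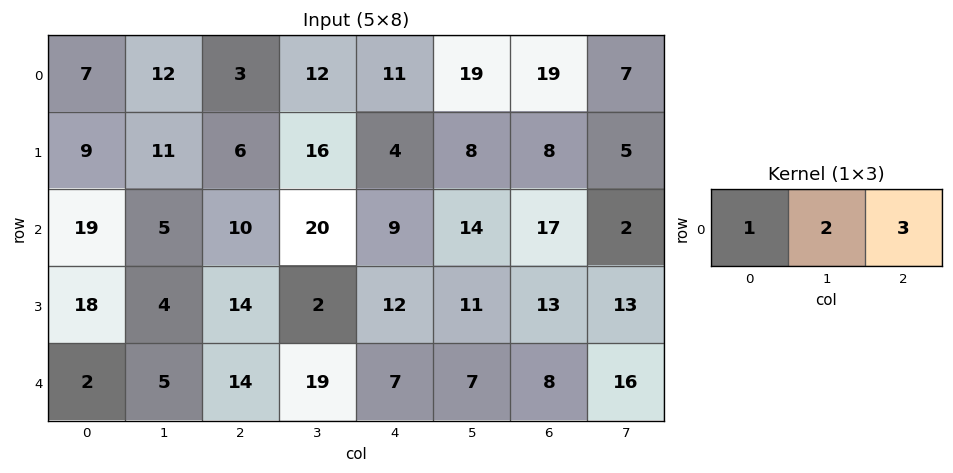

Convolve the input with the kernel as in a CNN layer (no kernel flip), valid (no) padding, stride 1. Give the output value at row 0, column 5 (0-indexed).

78

The receptive field on the input at this output position is [19 19 7]. Elementwise product with the kernel and sum: 19·1 + 19·2 + 7·3.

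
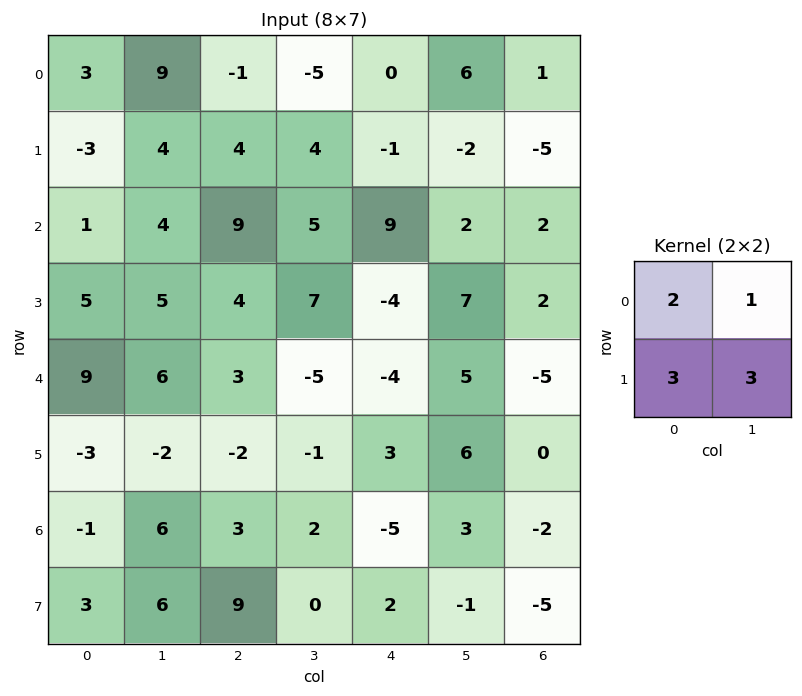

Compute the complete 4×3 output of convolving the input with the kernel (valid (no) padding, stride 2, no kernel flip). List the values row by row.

18 17 -3
36 56 29
9 -8 24
31 35 -4

Output[0,0]: The receptive field on the input at this output position is [3 9 / -3 4]. Elementwise product with the kernel and sum: 3·2 + 9·1 + -3·3 + 4·3.
Output[0,1]: The receptive field on the input at this output position is [-1 -5 / 4 4]. Elementwise product with the kernel and sum: -1·2 + -5·1 + 4·3 + 4·3.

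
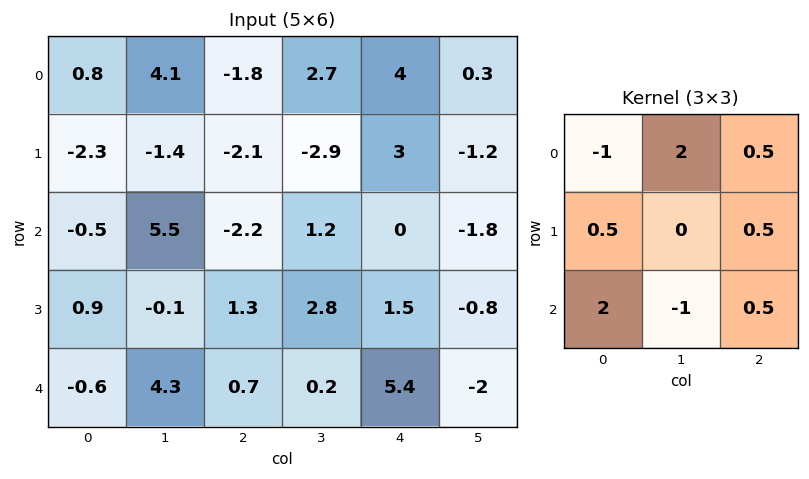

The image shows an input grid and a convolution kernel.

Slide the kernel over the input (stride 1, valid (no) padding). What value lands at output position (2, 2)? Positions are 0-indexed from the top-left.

9.9

The receptive field on the input at this output position is [-2.2 1.2 0 / 1.3 2.8 1.5 / 0.7 0.2 5.4]. Elementwise product with the kernel and sum: -2.2·-1 + 1.2·2 + 0·0.5 + 1.3·0.5 + 1.5·0.5 + 0.7·2 + 0.2·-1 + 5.4·0.5.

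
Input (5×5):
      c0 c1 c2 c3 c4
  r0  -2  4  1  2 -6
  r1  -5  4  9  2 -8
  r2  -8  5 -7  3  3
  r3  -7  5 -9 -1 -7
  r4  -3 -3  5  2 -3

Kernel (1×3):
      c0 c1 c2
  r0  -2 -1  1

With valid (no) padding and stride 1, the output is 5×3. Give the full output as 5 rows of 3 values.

Output[0,0]: The receptive field on the input at this output position is [-2 4 1]. Elementwise product with the kernel and sum: -2·-2 + 4·-1 + 1·1.
Output[0,1]: The receptive field on the input at this output position is [4 1 2]. Elementwise product with the kernel and sum: 4·-2 + 1·-1 + 2·1.

1 -7 -10
15 -15 -28
4 0 14
0 -2 12
14 3 -15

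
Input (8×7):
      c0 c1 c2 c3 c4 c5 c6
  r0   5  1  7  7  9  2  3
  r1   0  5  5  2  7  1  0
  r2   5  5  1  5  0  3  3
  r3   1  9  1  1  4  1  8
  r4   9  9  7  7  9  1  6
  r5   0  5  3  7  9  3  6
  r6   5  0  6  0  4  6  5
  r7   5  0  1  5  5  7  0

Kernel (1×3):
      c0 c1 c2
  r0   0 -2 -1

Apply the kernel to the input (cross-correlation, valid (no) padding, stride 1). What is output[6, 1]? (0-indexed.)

The receptive field on the input at this output position is [0 6 0]. Elementwise product with the kernel and sum: 6·-2 + 0·-1.

-12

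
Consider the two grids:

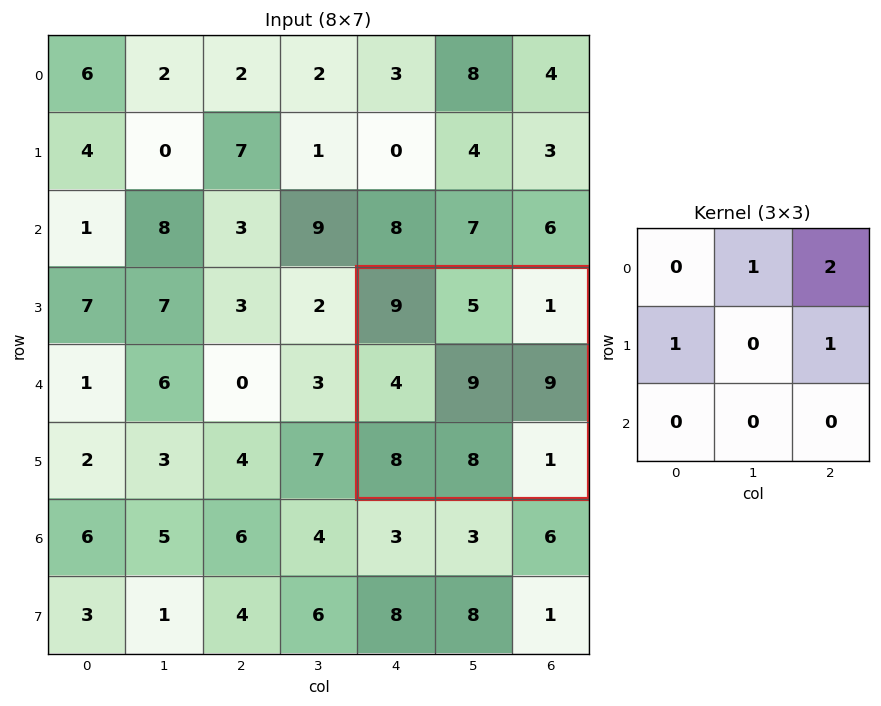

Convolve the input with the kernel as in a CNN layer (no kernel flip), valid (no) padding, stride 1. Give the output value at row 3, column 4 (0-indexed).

The receptive field on the input at this output position is [9 5 1 / 4 9 9 / 8 8 1]. Elementwise product with the kernel and sum: 5·1 + 1·2 + 4·1 + 9·1.

20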